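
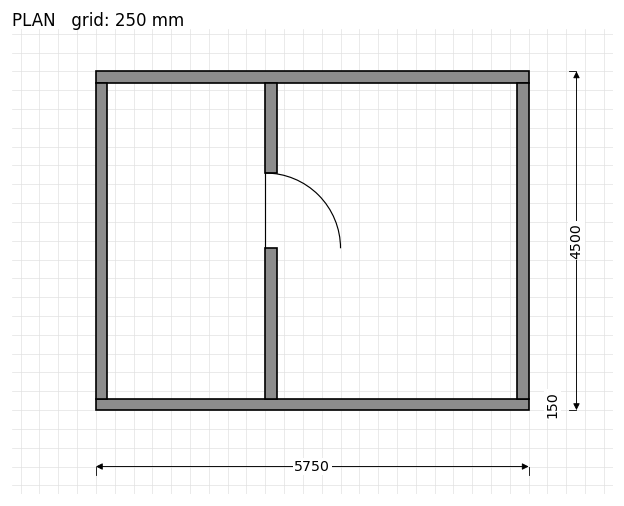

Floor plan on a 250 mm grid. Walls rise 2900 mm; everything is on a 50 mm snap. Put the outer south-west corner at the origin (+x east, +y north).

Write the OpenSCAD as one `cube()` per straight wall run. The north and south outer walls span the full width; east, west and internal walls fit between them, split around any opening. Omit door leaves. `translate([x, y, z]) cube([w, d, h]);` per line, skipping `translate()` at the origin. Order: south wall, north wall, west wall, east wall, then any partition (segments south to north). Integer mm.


cube([5750, 150, 2900]);
translate([0, 4350, 0]) cube([5750, 150, 2900]);
translate([0, 150, 0]) cube([150, 4200, 2900]);
translate([5600, 150, 0]) cube([150, 4200, 2900]);
translate([2250, 150, 0]) cube([150, 2000, 2900]);
translate([2250, 3150, 0]) cube([150, 1200, 2900]);


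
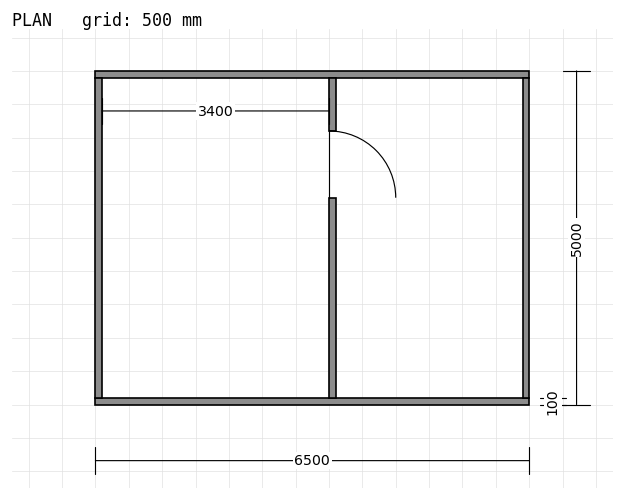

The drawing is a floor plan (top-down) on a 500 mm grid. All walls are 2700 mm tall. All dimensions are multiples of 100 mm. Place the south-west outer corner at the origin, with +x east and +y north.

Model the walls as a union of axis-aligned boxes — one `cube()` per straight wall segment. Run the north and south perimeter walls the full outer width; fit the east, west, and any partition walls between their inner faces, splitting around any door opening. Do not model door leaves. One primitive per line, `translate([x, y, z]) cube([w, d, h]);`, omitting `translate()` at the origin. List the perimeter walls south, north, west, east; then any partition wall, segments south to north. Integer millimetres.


cube([6500, 100, 2700]);
translate([0, 4900, 0]) cube([6500, 100, 2700]);
translate([0, 100, 0]) cube([100, 4800, 2700]);
translate([6400, 100, 0]) cube([100, 4800, 2700]);
translate([3500, 100, 0]) cube([100, 3000, 2700]);
translate([3500, 4100, 0]) cube([100, 800, 2700]);


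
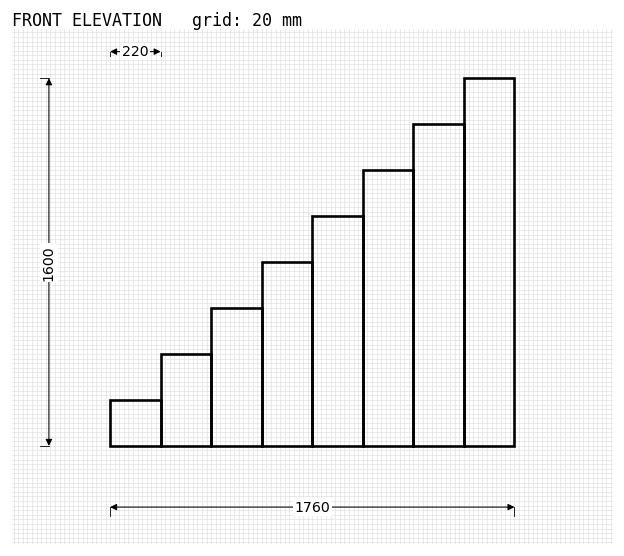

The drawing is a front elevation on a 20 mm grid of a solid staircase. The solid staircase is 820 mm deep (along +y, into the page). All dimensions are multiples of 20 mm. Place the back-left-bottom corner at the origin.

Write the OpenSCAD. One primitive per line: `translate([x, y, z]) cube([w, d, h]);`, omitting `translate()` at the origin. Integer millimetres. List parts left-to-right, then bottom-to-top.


cube([220, 820, 200]);
translate([220, 0, 0]) cube([220, 820, 400]);
translate([440, 0, 0]) cube([220, 820, 600]);
translate([660, 0, 0]) cube([220, 820, 800]);
translate([880, 0, 0]) cube([220, 820, 1000]);
translate([1100, 0, 0]) cube([220, 820, 1200]);
translate([1320, 0, 0]) cube([220, 820, 1400]);
translate([1540, 0, 0]) cube([220, 820, 1600]);


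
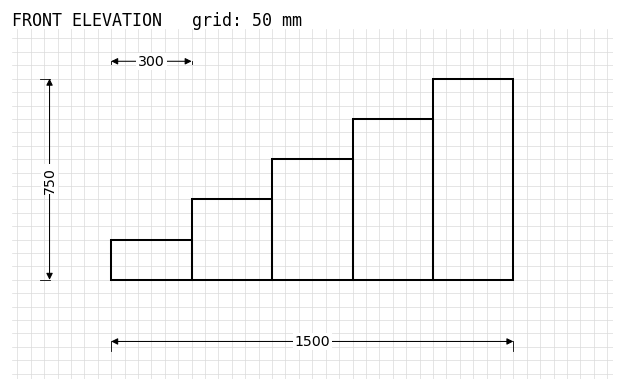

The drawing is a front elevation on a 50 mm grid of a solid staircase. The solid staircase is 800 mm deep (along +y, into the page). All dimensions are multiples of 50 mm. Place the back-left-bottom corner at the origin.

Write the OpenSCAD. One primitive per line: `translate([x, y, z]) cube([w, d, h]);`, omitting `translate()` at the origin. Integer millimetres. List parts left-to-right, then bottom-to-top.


cube([300, 800, 150]);
translate([300, 0, 0]) cube([300, 800, 300]);
translate([600, 0, 0]) cube([300, 800, 450]);
translate([900, 0, 0]) cube([300, 800, 600]);
translate([1200, 0, 0]) cube([300, 800, 750]);


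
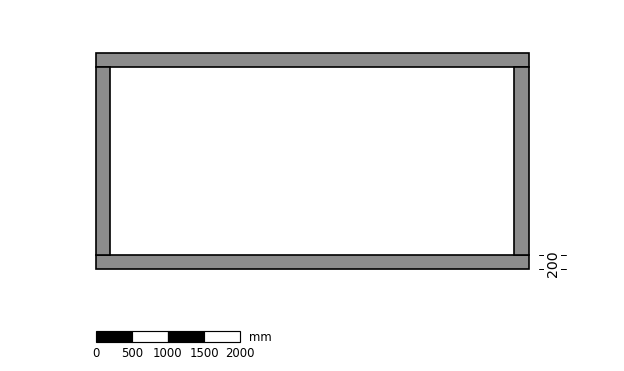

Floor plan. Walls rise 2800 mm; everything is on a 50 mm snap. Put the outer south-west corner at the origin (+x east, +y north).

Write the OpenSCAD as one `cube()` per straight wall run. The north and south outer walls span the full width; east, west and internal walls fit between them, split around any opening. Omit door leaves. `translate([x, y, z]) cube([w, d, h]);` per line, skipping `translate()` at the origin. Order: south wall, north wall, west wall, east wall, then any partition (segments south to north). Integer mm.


cube([6000, 200, 2800]);
translate([0, 2800, 0]) cube([6000, 200, 2800]);
translate([0, 200, 0]) cube([200, 2600, 2800]);
translate([5800, 200, 0]) cube([200, 2600, 2800]);


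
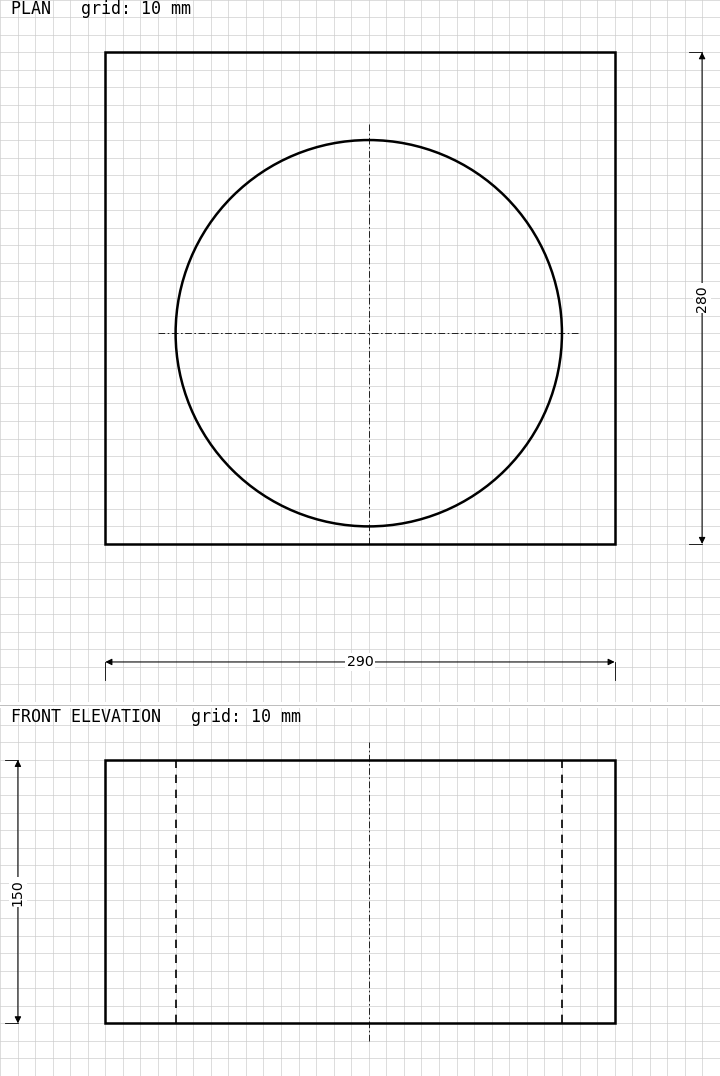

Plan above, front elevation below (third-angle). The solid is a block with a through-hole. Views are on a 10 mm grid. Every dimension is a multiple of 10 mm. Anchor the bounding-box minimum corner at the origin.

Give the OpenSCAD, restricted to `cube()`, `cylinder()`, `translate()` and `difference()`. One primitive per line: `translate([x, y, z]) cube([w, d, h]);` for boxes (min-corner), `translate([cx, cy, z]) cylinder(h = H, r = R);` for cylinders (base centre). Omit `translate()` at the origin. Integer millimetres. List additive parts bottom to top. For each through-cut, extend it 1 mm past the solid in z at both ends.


difference() {
  cube([290, 280, 150]);
  translate([150, 120, -1]) cylinder(h = 152, r = 110);
}


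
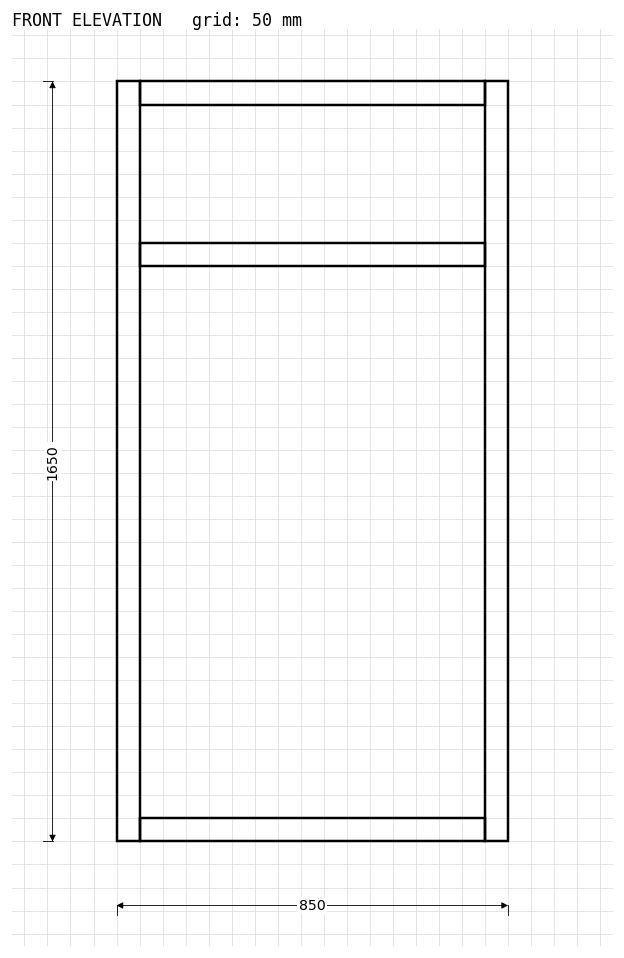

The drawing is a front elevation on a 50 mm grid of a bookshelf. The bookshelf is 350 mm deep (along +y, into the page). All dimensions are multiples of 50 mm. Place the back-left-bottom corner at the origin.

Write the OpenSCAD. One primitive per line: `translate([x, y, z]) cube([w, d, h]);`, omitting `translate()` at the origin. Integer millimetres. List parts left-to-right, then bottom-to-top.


cube([50, 350, 1650]);
translate([50, 0, 0]) cube([750, 350, 50]);
translate([50, 0, 1250]) cube([750, 350, 50]);
translate([50, 0, 1600]) cube([750, 350, 50]);
translate([800, 0, 0]) cube([50, 350, 1650]);


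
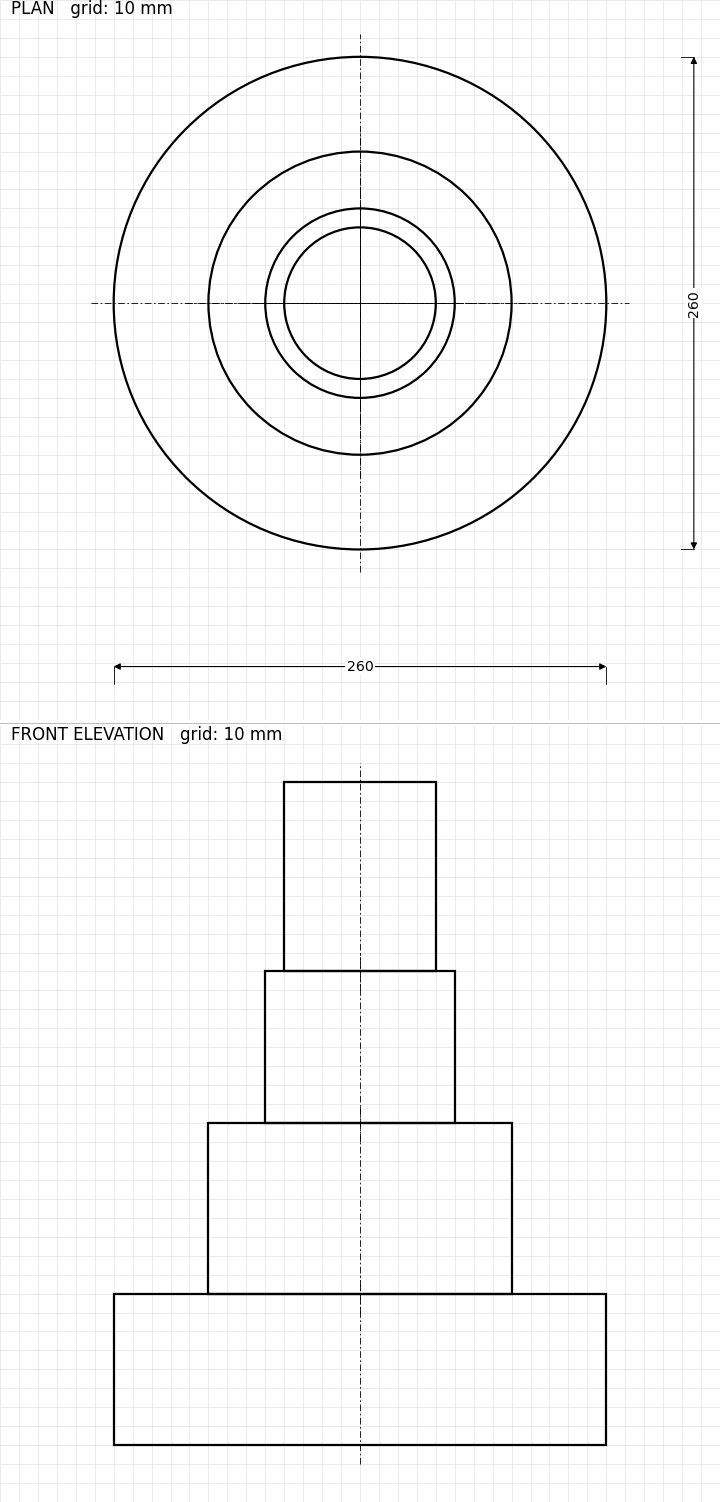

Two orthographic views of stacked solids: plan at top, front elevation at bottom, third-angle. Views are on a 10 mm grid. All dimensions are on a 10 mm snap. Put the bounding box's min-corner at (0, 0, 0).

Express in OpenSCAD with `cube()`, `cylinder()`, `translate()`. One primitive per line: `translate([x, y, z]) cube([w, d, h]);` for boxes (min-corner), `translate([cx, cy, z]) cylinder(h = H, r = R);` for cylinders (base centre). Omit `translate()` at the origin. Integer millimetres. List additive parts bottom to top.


translate([130, 130, 0]) cylinder(h = 80, r = 130);
translate([130, 130, 80]) cylinder(h = 90, r = 80);
translate([130, 130, 170]) cylinder(h = 80, r = 50);
translate([130, 130, 250]) cylinder(h = 100, r = 40);


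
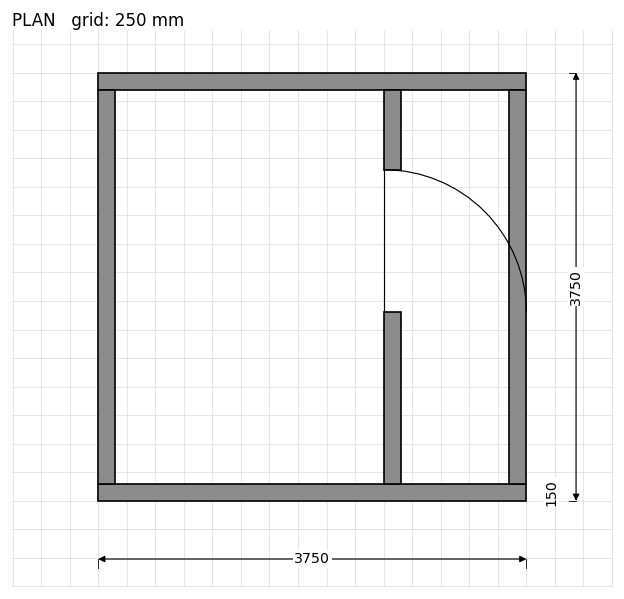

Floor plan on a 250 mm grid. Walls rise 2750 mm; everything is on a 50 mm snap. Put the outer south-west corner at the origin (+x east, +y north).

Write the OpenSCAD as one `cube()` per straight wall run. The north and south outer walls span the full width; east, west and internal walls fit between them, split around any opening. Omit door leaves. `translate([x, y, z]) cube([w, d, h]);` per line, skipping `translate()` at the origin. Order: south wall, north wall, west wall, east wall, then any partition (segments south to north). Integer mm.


cube([3750, 150, 2750]);
translate([0, 3600, 0]) cube([3750, 150, 2750]);
translate([0, 150, 0]) cube([150, 3450, 2750]);
translate([3600, 150, 0]) cube([150, 3450, 2750]);
translate([2500, 150, 0]) cube([150, 1500, 2750]);
translate([2500, 2900, 0]) cube([150, 700, 2750]);


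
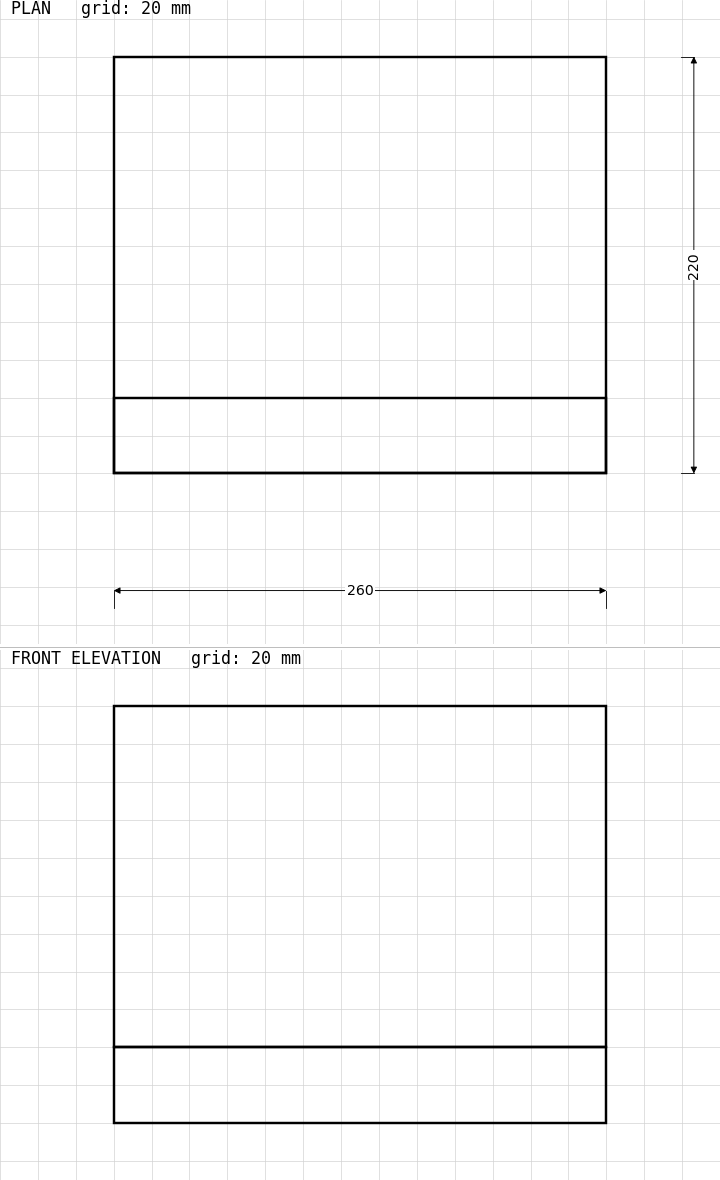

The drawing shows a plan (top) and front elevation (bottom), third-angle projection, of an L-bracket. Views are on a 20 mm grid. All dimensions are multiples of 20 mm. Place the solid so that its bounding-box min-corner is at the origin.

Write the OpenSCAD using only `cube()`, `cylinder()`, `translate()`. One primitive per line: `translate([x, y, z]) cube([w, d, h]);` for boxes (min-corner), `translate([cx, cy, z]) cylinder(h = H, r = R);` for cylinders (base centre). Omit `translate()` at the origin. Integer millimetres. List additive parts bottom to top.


cube([260, 220, 40]);
translate([0, 0, 40]) cube([260, 40, 180]);


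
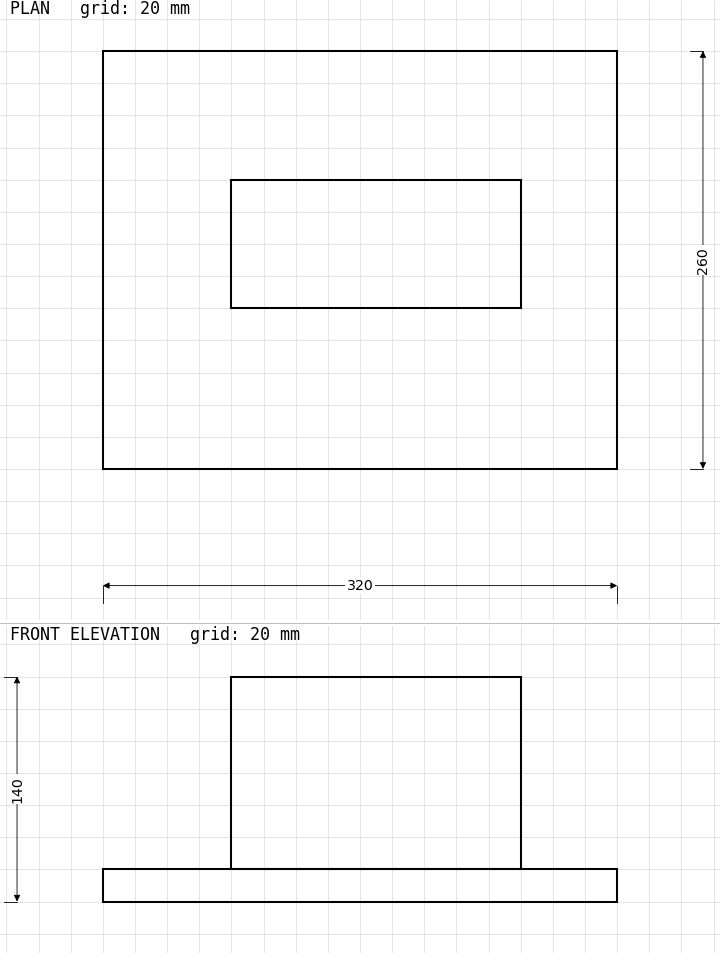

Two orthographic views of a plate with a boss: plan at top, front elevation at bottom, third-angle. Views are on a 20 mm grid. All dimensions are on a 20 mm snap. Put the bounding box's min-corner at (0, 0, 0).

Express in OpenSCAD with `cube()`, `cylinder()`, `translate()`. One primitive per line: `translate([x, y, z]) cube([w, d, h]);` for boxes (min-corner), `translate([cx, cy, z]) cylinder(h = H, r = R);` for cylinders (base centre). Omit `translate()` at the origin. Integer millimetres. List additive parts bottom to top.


cube([320, 260, 20]);
translate([80, 100, 20]) cube([180, 80, 120]);


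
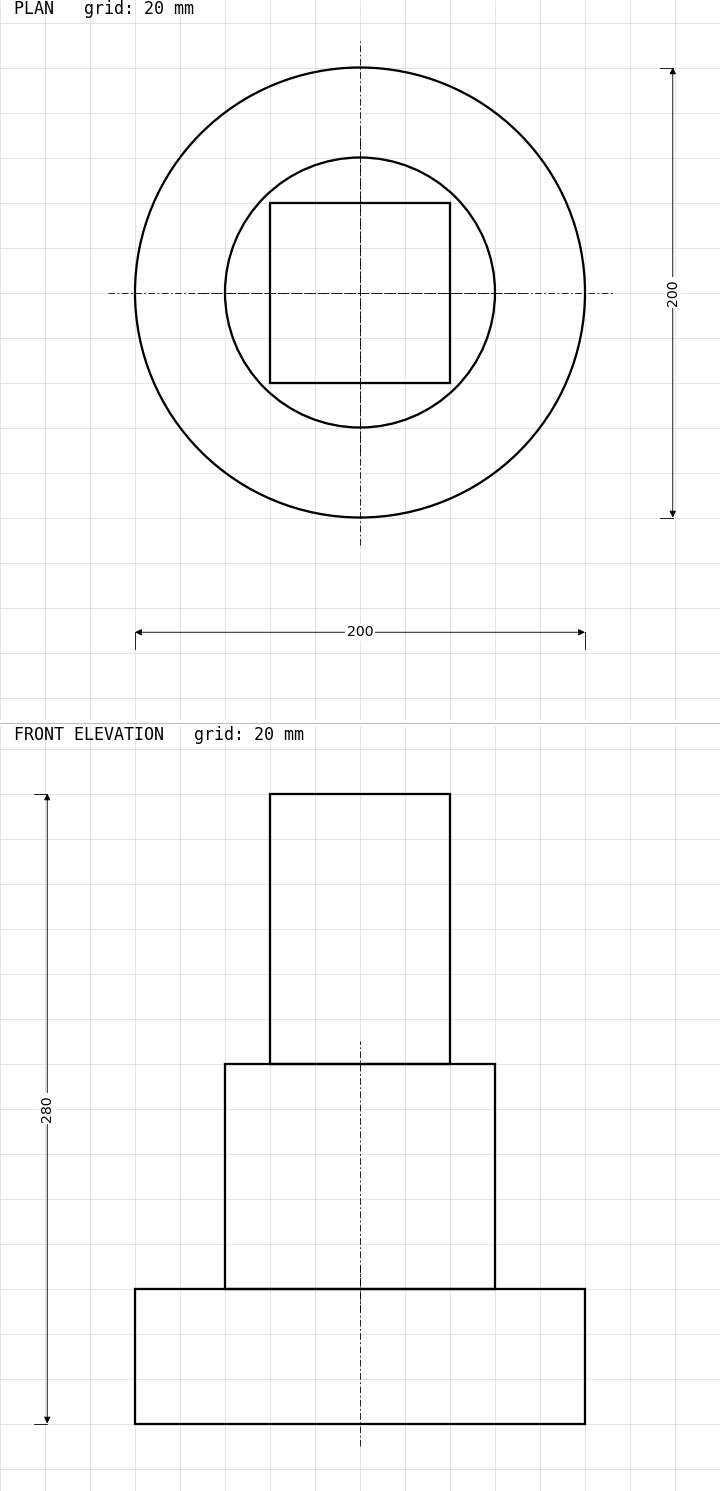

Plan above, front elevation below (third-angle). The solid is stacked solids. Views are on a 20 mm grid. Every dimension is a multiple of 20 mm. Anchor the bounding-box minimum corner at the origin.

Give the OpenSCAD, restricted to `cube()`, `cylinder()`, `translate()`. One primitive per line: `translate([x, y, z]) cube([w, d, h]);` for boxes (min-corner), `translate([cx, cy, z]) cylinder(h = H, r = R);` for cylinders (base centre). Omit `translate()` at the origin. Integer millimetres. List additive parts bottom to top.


translate([100, 100, 0]) cylinder(h = 60, r = 100);
translate([100, 100, 60]) cylinder(h = 100, r = 60);
translate([60, 60, 160]) cube([80, 80, 120]);


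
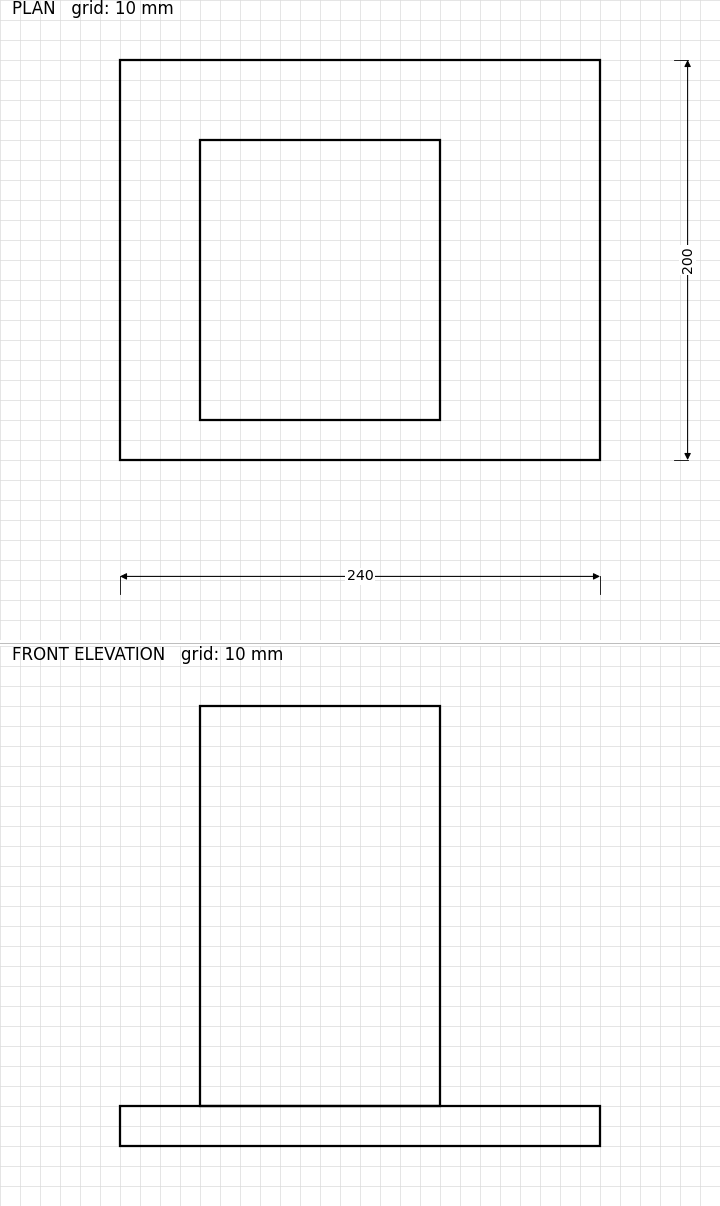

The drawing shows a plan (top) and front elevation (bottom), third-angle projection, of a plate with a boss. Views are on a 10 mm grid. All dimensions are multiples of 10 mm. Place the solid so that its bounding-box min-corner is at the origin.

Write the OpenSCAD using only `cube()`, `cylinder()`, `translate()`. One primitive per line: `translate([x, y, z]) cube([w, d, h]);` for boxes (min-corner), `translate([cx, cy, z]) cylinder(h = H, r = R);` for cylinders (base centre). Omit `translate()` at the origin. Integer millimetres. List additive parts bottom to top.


cube([240, 200, 20]);
translate([40, 20, 20]) cube([120, 140, 200]);


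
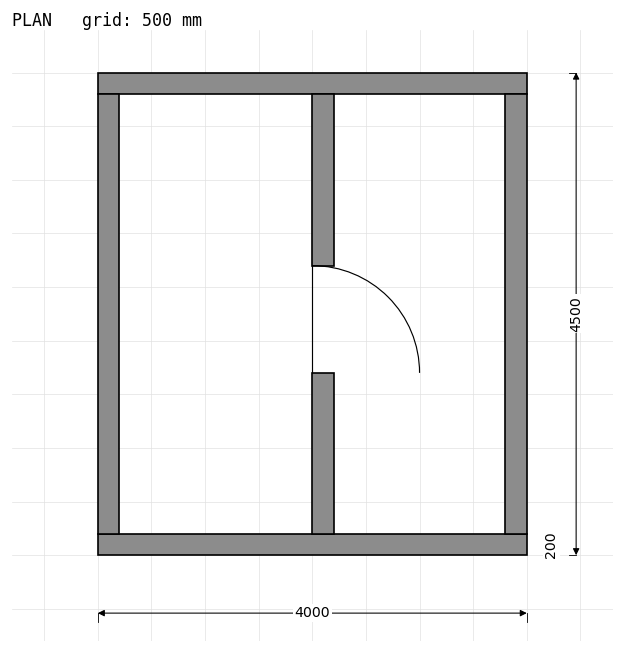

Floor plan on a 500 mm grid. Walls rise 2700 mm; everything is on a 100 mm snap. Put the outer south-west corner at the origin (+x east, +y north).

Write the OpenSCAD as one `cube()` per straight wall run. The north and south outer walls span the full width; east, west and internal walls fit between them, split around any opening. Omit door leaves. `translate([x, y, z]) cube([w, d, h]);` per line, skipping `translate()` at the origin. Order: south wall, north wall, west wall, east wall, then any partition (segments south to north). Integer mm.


cube([4000, 200, 2700]);
translate([0, 4300, 0]) cube([4000, 200, 2700]);
translate([0, 200, 0]) cube([200, 4100, 2700]);
translate([3800, 200, 0]) cube([200, 4100, 2700]);
translate([2000, 200, 0]) cube([200, 1500, 2700]);
translate([2000, 2700, 0]) cube([200, 1600, 2700]);


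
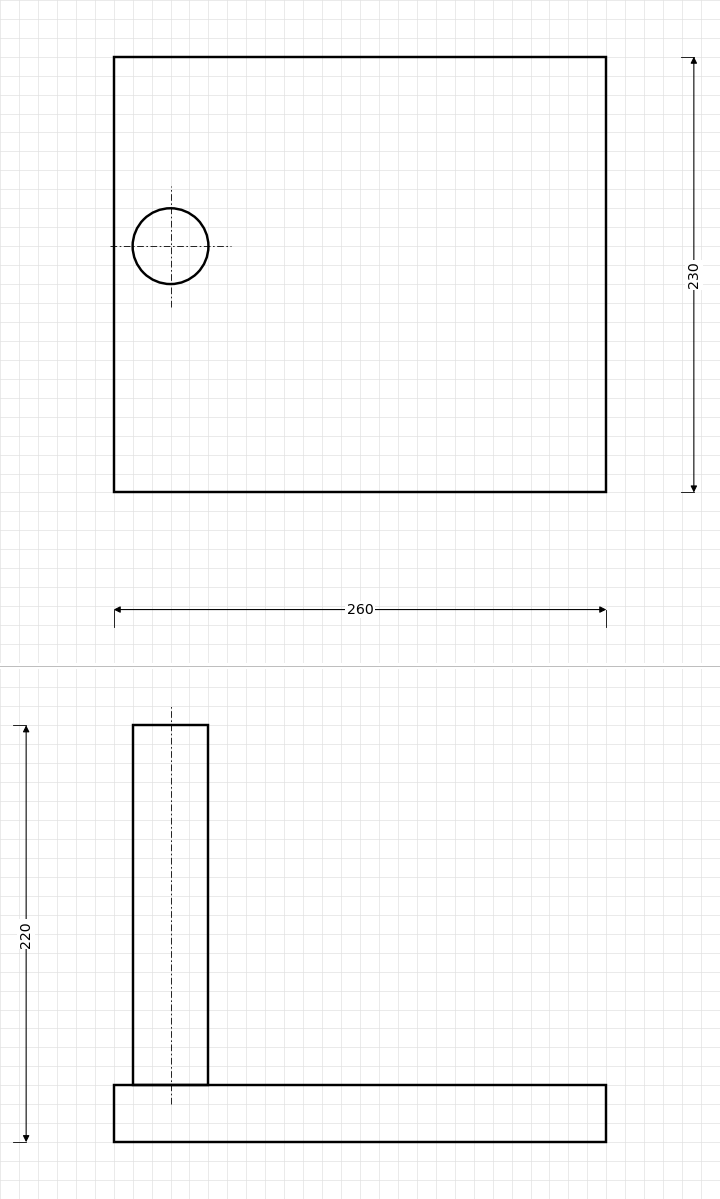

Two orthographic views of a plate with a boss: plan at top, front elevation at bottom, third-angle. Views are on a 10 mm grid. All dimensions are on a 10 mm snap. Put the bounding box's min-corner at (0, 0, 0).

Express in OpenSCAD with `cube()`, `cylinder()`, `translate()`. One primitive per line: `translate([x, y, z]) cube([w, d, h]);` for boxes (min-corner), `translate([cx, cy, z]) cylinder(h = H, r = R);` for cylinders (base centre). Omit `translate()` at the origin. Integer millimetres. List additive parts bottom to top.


cube([260, 230, 30]);
translate([30, 130, 30]) cylinder(h = 190, r = 20);


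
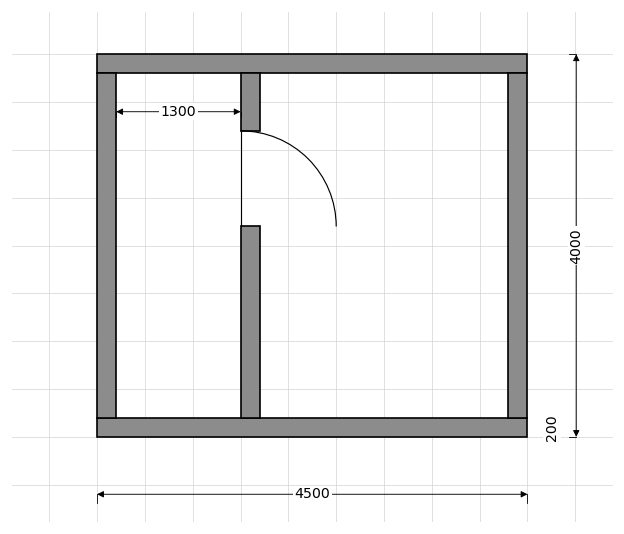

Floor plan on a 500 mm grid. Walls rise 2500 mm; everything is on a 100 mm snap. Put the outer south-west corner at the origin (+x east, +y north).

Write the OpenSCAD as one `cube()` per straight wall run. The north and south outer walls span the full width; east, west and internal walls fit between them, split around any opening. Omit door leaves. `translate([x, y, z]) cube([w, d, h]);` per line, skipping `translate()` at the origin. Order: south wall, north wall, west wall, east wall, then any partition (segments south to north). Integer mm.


cube([4500, 200, 2500]);
translate([0, 3800, 0]) cube([4500, 200, 2500]);
translate([0, 200, 0]) cube([200, 3600, 2500]);
translate([4300, 200, 0]) cube([200, 3600, 2500]);
translate([1500, 200, 0]) cube([200, 2000, 2500]);
translate([1500, 3200, 0]) cube([200, 600, 2500]);


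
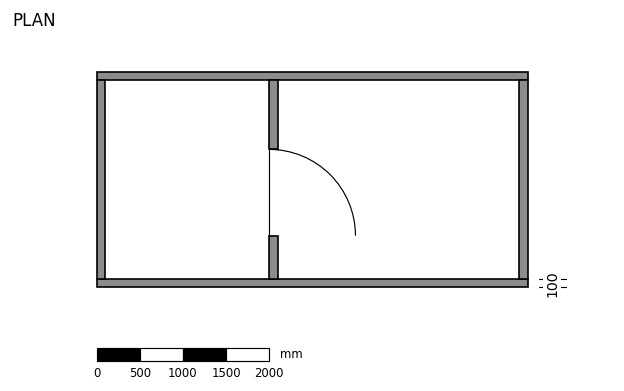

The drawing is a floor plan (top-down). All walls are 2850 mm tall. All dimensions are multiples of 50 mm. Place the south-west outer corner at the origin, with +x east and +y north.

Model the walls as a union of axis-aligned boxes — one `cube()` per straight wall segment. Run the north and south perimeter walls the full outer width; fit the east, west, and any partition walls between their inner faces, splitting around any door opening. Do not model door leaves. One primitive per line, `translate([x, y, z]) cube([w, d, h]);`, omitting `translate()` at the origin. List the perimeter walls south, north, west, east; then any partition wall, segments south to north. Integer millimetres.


cube([5000, 100, 2850]);
translate([0, 2400, 0]) cube([5000, 100, 2850]);
translate([0, 100, 0]) cube([100, 2300, 2850]);
translate([4900, 100, 0]) cube([100, 2300, 2850]);
translate([2000, 100, 0]) cube([100, 500, 2850]);
translate([2000, 1600, 0]) cube([100, 800, 2850]);


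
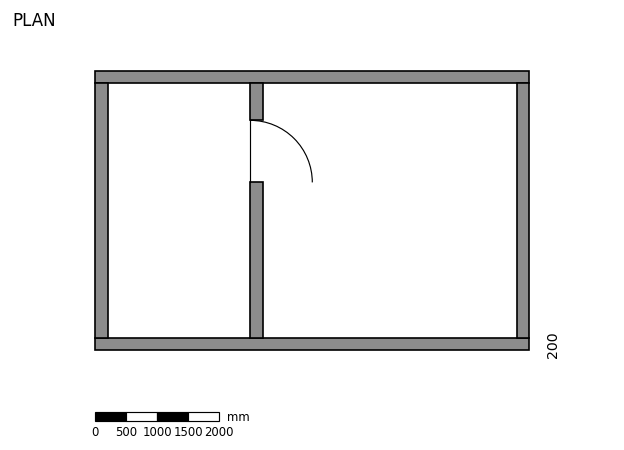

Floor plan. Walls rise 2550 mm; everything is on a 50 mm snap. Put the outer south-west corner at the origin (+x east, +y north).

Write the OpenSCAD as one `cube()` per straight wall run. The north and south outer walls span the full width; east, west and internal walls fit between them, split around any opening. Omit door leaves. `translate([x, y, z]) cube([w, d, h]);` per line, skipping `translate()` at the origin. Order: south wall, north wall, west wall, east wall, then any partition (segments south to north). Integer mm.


cube([7000, 200, 2550]);
translate([0, 4300, 0]) cube([7000, 200, 2550]);
translate([0, 200, 0]) cube([200, 4100, 2550]);
translate([6800, 200, 0]) cube([200, 4100, 2550]);
translate([2500, 200, 0]) cube([200, 2500, 2550]);
translate([2500, 3700, 0]) cube([200, 600, 2550]);


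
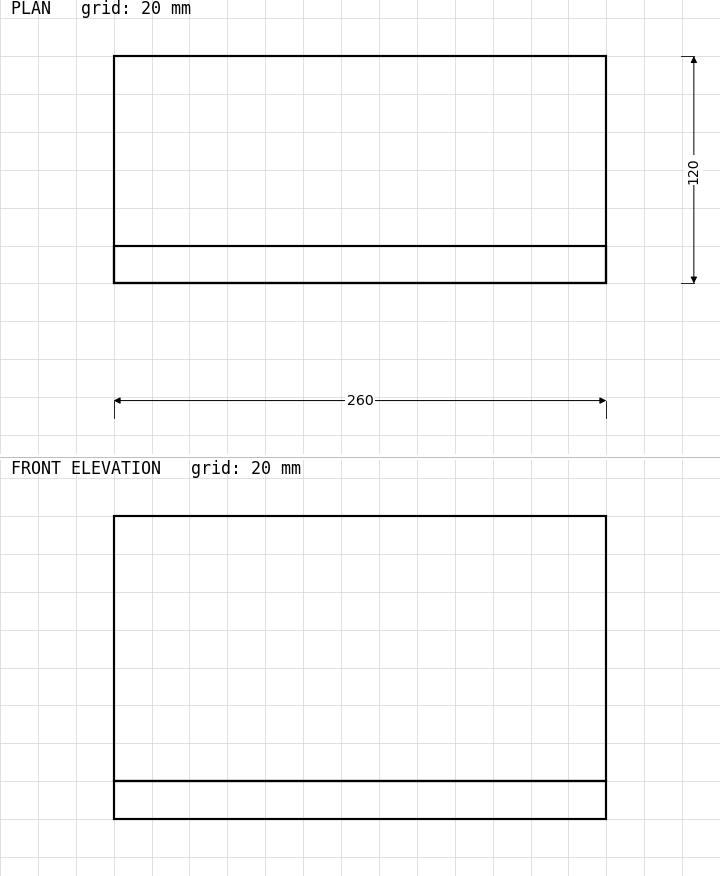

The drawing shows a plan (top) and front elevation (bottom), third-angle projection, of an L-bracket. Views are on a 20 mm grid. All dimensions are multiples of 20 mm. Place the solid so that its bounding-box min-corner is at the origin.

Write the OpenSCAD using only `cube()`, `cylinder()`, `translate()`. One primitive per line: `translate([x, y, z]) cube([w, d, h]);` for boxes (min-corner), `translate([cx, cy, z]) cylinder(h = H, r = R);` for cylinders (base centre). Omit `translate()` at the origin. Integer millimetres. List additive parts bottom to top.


cube([260, 120, 20]);
translate([0, 0, 20]) cube([260, 20, 140]);


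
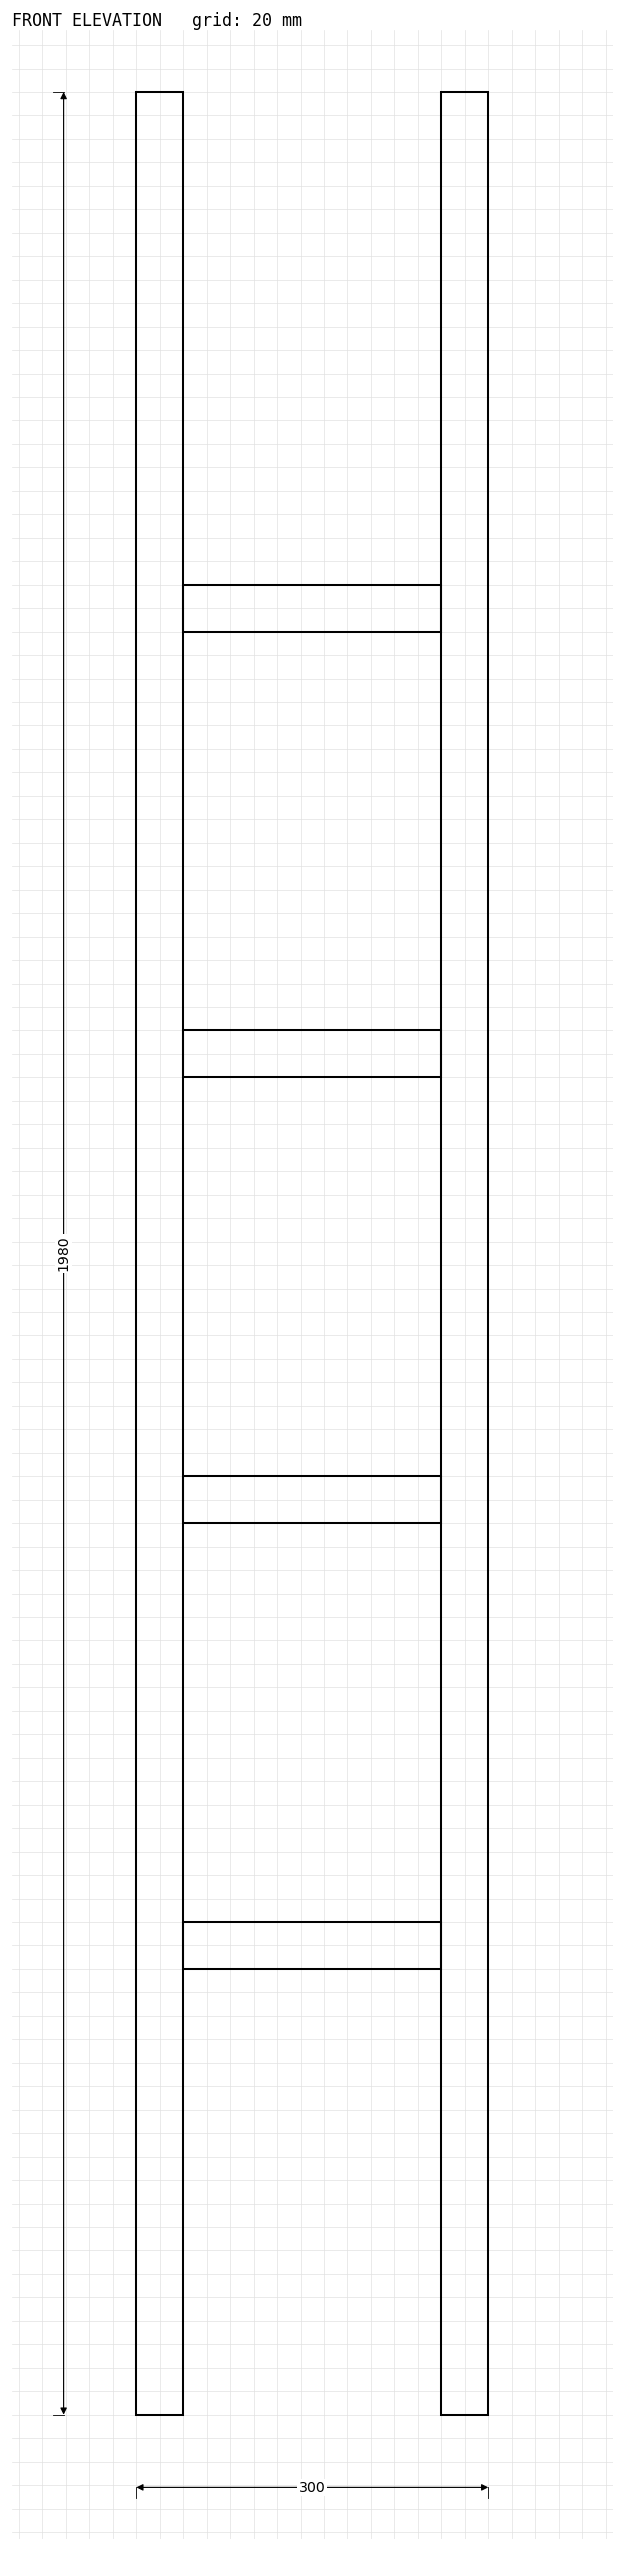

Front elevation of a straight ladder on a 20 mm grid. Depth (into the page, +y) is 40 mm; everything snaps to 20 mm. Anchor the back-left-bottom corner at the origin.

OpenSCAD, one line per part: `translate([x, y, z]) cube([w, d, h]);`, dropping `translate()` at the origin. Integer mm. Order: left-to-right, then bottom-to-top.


cube([40, 40, 1980]);
translate([40, 0, 380]) cube([220, 40, 40]);
translate([40, 0, 760]) cube([220, 40, 40]);
translate([40, 0, 1140]) cube([220, 40, 40]);
translate([40, 0, 1520]) cube([220, 40, 40]);
translate([260, 0, 0]) cube([40, 40, 1980]);


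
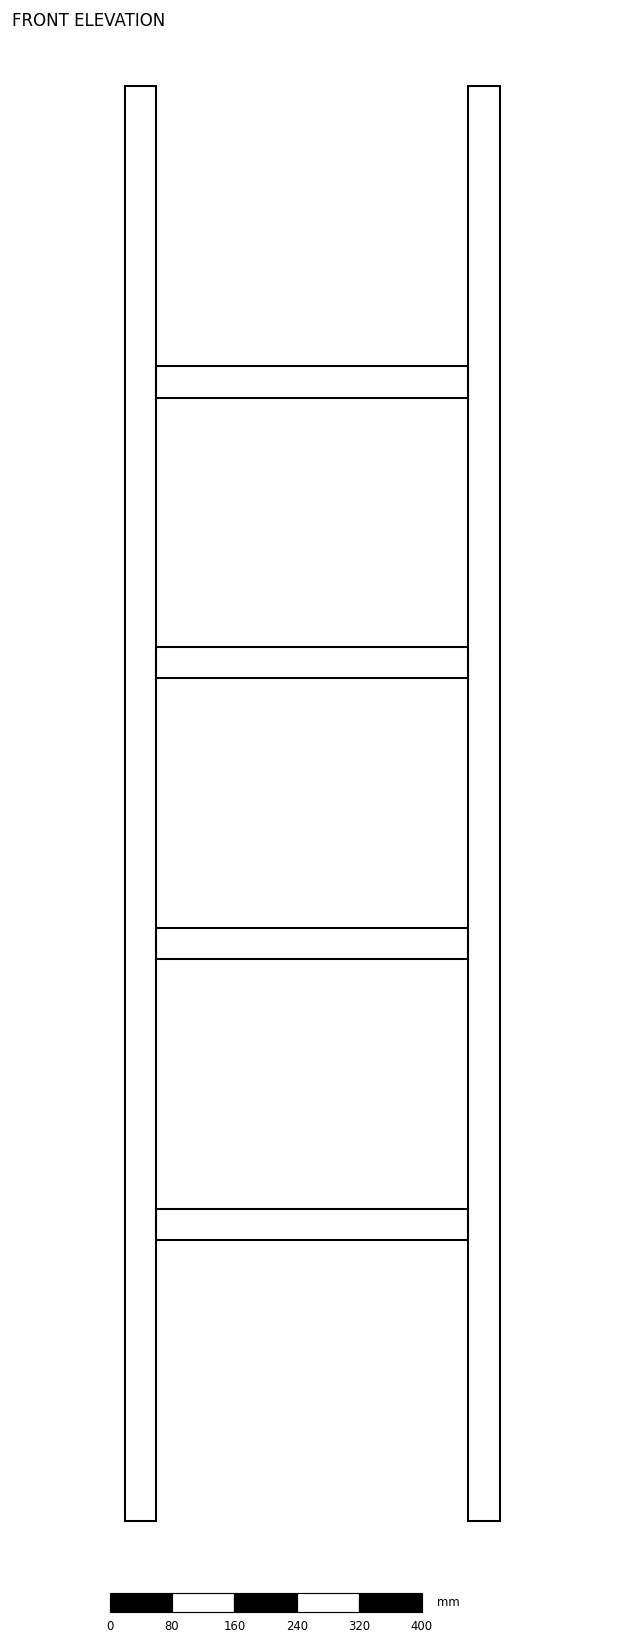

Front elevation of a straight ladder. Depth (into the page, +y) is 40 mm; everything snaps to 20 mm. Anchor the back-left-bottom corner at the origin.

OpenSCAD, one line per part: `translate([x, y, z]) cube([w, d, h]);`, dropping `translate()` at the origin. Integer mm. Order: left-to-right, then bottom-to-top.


cube([40, 40, 1840]);
translate([40, 0, 360]) cube([400, 40, 40]);
translate([40, 0, 720]) cube([400, 40, 40]);
translate([40, 0, 1080]) cube([400, 40, 40]);
translate([40, 0, 1440]) cube([400, 40, 40]);
translate([440, 0, 0]) cube([40, 40, 1840]);


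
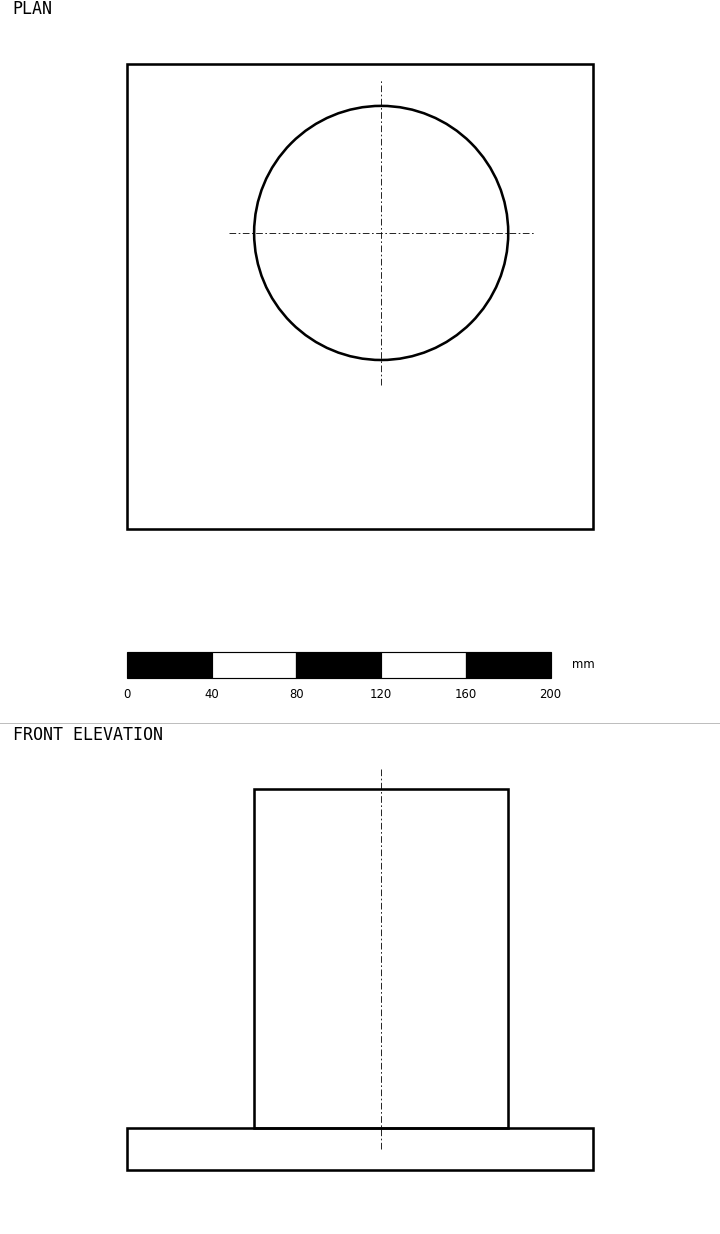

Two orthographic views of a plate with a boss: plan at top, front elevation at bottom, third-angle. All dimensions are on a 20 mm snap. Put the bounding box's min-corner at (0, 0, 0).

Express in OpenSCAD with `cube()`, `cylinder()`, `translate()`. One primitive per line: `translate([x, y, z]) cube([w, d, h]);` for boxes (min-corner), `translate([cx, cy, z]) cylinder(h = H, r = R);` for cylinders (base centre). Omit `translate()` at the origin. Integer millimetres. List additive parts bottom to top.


cube([220, 220, 20]);
translate([120, 140, 20]) cylinder(h = 160, r = 60);


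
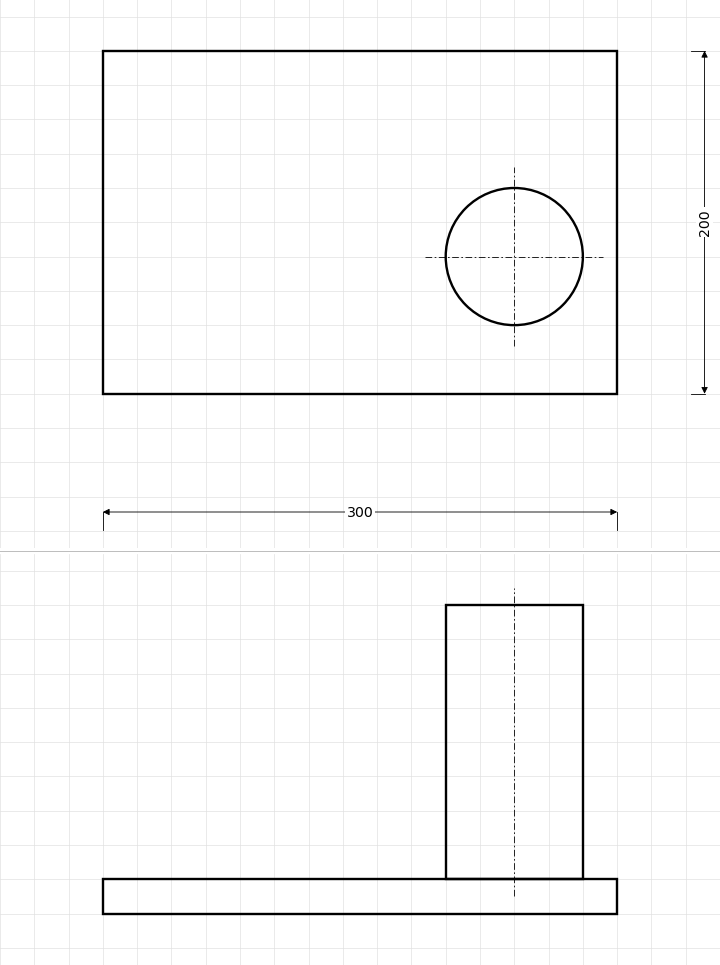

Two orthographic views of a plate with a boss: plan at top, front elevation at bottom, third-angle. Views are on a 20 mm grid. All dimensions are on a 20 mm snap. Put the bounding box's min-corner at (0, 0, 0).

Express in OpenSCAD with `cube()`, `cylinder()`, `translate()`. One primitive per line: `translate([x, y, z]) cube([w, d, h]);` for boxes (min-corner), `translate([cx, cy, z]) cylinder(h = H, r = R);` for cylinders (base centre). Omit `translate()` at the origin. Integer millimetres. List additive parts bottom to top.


cube([300, 200, 20]);
translate([240, 80, 20]) cylinder(h = 160, r = 40);


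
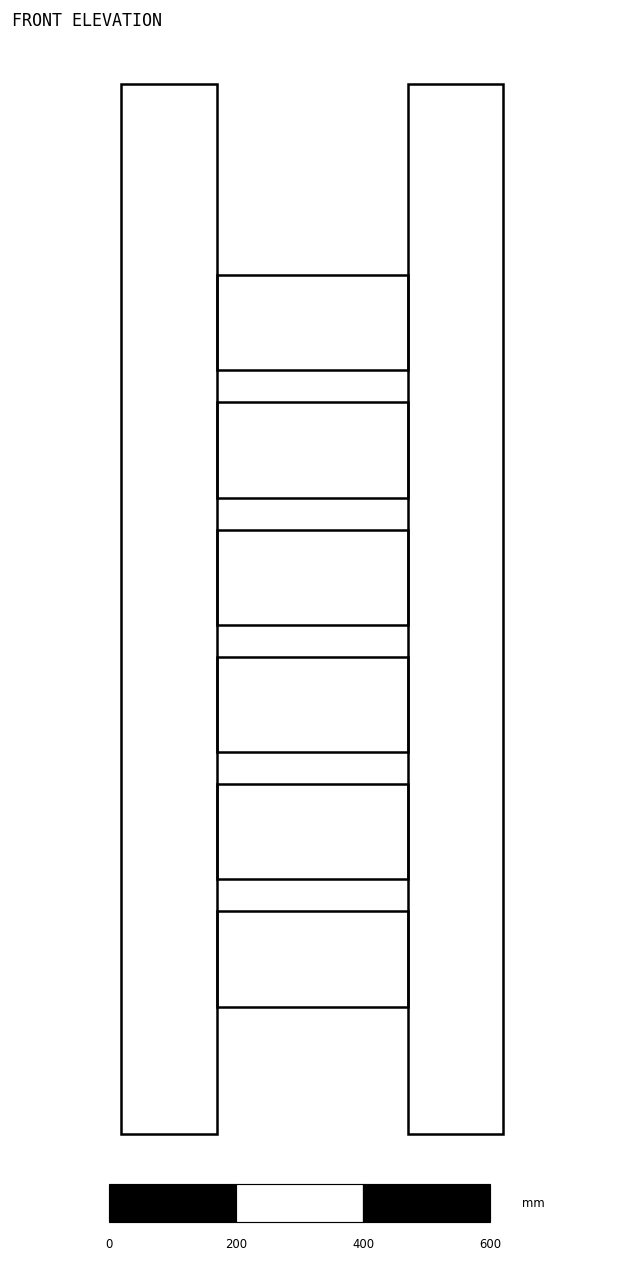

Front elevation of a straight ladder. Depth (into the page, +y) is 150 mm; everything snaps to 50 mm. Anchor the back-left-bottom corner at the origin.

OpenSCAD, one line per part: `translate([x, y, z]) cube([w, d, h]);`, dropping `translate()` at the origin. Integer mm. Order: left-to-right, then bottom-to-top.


cube([150, 150, 1650]);
translate([150, 0, 200]) cube([300, 150, 150]);
translate([150, 0, 400]) cube([300, 150, 150]);
translate([150, 0, 600]) cube([300, 150, 150]);
translate([150, 0, 800]) cube([300, 150, 150]);
translate([150, 0, 1000]) cube([300, 150, 150]);
translate([150, 0, 1200]) cube([300, 150, 150]);
translate([450, 0, 0]) cube([150, 150, 1650]);


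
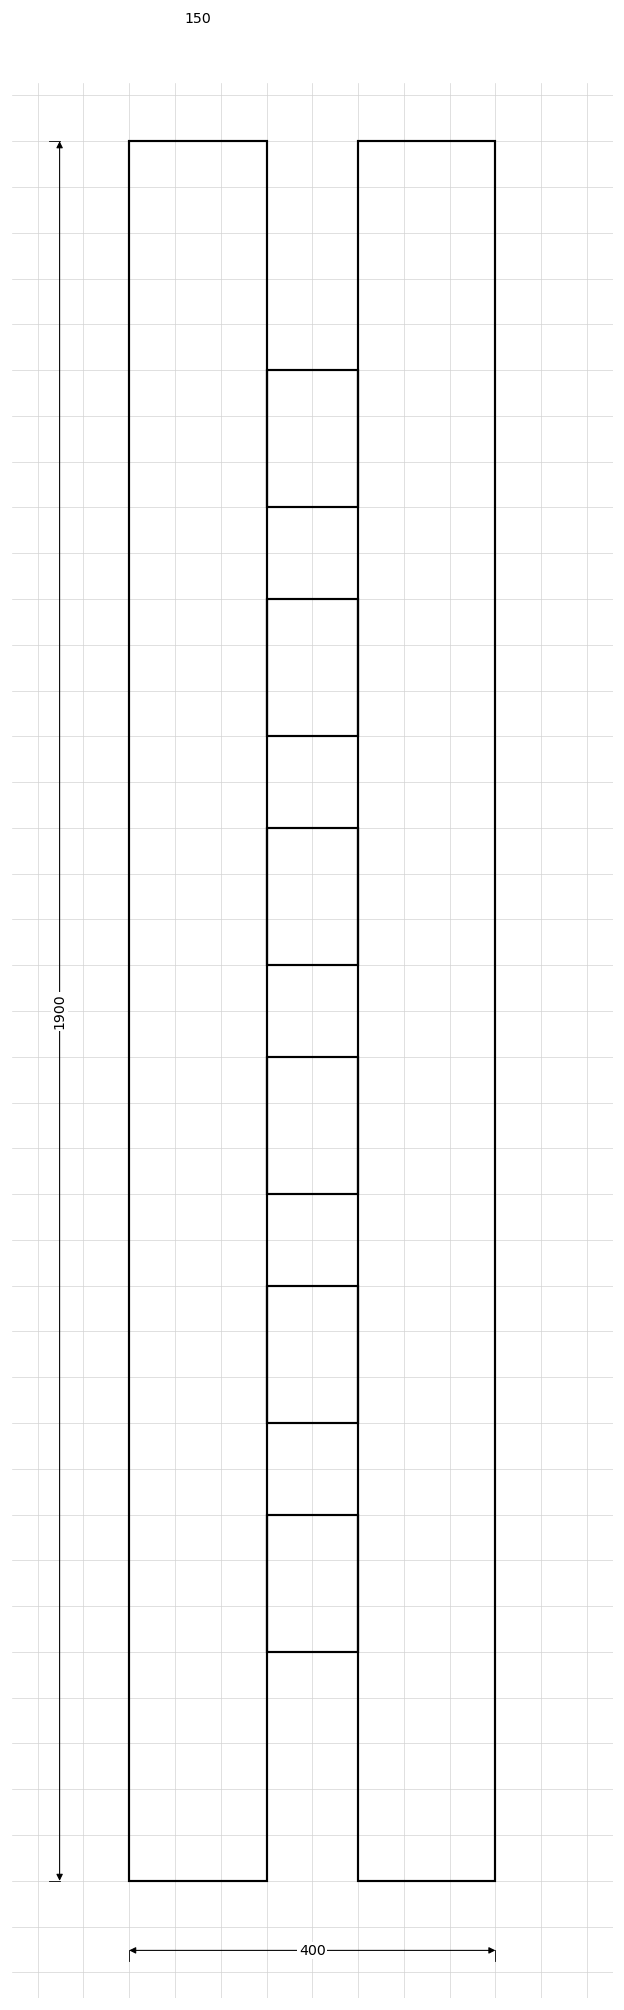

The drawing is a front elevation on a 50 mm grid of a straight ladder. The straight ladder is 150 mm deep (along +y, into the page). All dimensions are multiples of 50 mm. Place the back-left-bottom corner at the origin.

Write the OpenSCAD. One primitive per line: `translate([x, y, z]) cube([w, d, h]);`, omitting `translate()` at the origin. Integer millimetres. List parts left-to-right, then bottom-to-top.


cube([150, 150, 1900]);
translate([150, 0, 250]) cube([100, 150, 150]);
translate([150, 0, 500]) cube([100, 150, 150]);
translate([150, 0, 750]) cube([100, 150, 150]);
translate([150, 0, 1000]) cube([100, 150, 150]);
translate([150, 0, 1250]) cube([100, 150, 150]);
translate([150, 0, 1500]) cube([100, 150, 150]);
translate([250, 0, 0]) cube([150, 150, 1900]);


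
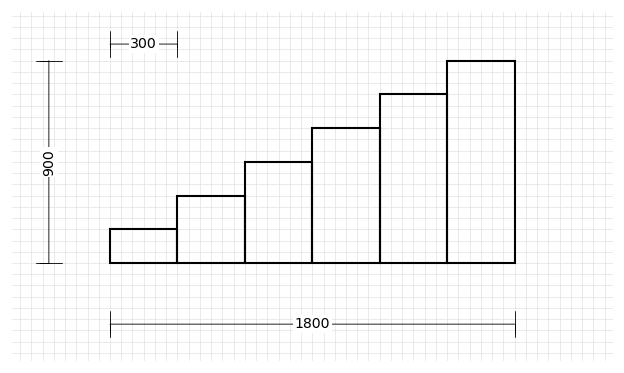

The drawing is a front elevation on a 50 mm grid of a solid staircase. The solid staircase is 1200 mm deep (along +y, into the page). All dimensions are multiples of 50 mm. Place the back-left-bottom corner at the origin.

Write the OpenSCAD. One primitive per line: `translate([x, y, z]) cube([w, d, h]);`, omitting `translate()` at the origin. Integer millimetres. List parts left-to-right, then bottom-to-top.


cube([300, 1200, 150]);
translate([300, 0, 0]) cube([300, 1200, 300]);
translate([600, 0, 0]) cube([300, 1200, 450]);
translate([900, 0, 0]) cube([300, 1200, 600]);
translate([1200, 0, 0]) cube([300, 1200, 750]);
translate([1500, 0, 0]) cube([300, 1200, 900]);


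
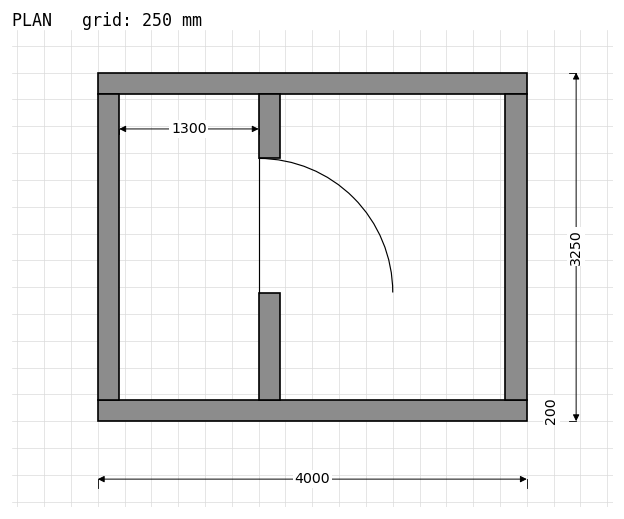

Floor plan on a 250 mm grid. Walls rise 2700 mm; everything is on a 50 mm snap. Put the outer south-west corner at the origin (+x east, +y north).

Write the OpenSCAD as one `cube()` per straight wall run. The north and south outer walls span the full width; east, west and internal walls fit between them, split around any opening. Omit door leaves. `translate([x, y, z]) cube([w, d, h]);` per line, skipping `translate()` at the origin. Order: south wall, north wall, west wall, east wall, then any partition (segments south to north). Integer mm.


cube([4000, 200, 2700]);
translate([0, 3050, 0]) cube([4000, 200, 2700]);
translate([0, 200, 0]) cube([200, 2850, 2700]);
translate([3800, 200, 0]) cube([200, 2850, 2700]);
translate([1500, 200, 0]) cube([200, 1000, 2700]);
translate([1500, 2450, 0]) cube([200, 600, 2700]);


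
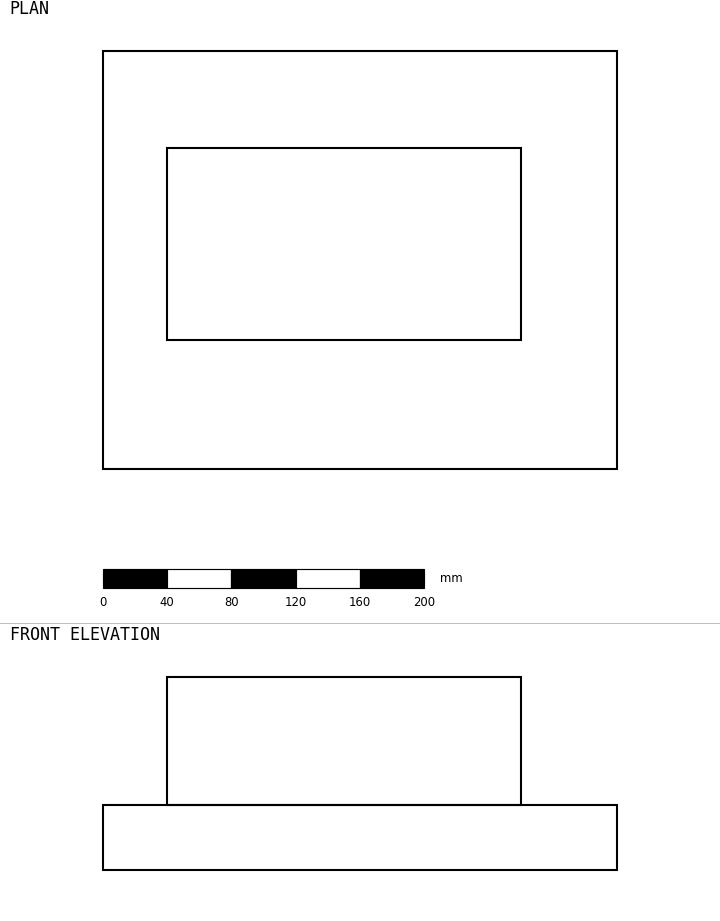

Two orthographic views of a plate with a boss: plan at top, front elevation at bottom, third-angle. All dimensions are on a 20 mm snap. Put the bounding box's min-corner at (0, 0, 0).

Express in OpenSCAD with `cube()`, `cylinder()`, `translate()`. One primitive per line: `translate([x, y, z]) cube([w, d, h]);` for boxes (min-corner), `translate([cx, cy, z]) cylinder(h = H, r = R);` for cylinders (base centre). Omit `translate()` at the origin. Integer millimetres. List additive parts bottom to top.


cube([320, 260, 40]);
translate([40, 80, 40]) cube([220, 120, 80]);


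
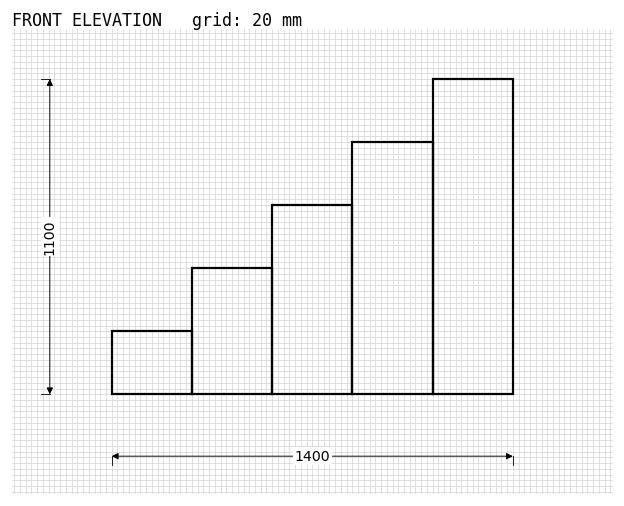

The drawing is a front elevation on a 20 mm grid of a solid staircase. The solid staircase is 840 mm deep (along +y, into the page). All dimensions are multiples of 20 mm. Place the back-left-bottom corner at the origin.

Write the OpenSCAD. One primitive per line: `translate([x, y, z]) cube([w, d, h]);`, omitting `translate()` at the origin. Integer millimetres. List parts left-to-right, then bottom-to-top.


cube([280, 840, 220]);
translate([280, 0, 0]) cube([280, 840, 440]);
translate([560, 0, 0]) cube([280, 840, 660]);
translate([840, 0, 0]) cube([280, 840, 880]);
translate([1120, 0, 0]) cube([280, 840, 1100]);


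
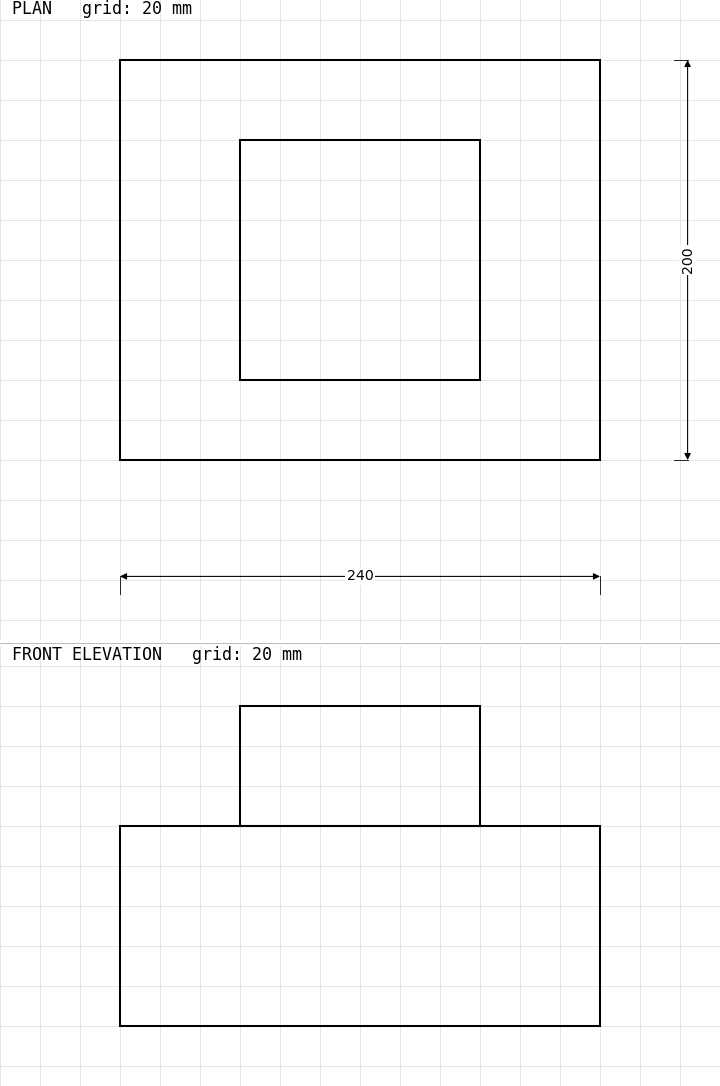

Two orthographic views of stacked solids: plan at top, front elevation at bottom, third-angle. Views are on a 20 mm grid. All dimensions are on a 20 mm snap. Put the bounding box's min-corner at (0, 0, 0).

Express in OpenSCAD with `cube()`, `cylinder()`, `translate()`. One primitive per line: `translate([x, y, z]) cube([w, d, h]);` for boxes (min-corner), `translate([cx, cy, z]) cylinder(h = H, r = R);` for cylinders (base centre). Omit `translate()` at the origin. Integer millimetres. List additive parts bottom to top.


cube([240, 200, 100]);
translate([60, 40, 100]) cube([120, 120, 60]);


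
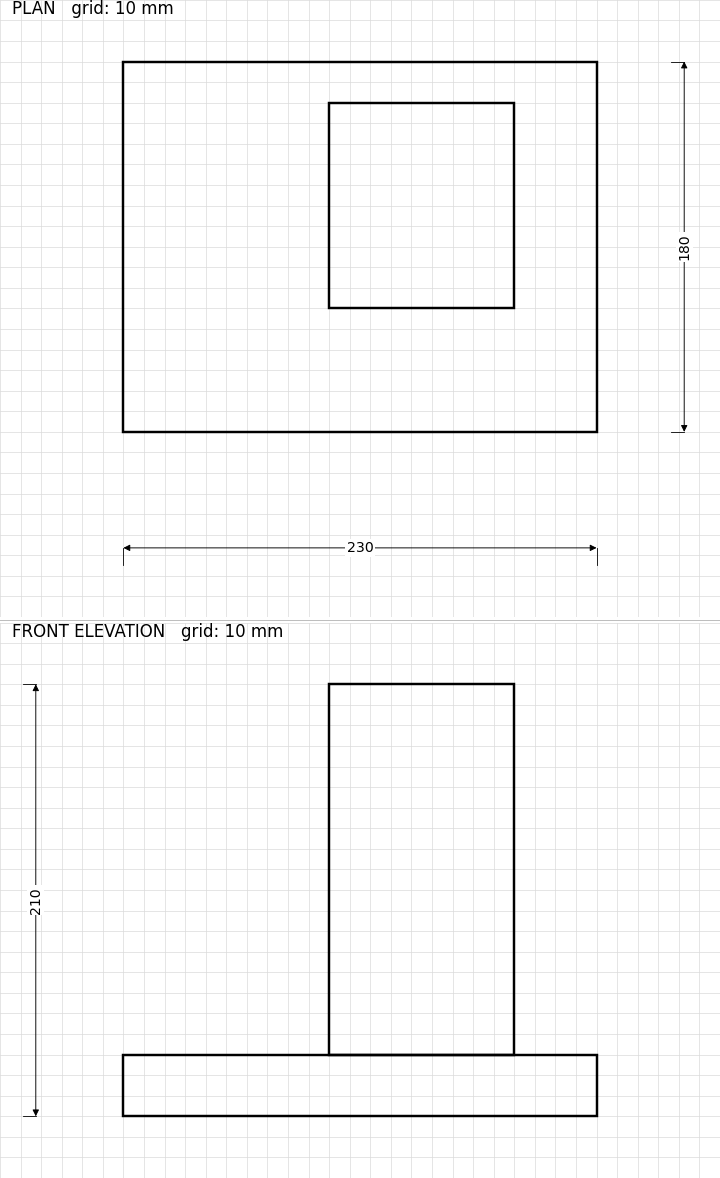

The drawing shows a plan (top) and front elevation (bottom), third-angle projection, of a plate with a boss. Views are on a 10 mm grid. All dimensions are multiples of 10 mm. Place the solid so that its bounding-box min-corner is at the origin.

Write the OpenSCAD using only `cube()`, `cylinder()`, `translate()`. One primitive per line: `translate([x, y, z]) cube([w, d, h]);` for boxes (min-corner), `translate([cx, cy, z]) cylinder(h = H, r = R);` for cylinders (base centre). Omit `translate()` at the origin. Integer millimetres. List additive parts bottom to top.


cube([230, 180, 30]);
translate([100, 60, 30]) cube([90, 100, 180]);


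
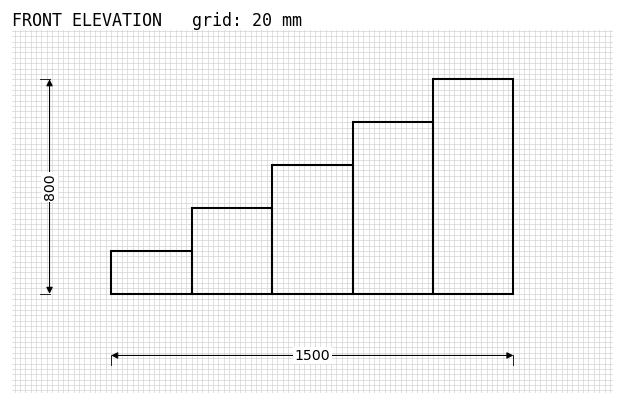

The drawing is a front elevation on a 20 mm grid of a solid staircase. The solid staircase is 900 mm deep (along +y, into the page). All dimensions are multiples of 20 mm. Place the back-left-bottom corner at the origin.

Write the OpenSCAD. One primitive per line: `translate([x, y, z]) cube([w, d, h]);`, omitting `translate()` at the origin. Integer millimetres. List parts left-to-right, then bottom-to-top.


cube([300, 900, 160]);
translate([300, 0, 0]) cube([300, 900, 320]);
translate([600, 0, 0]) cube([300, 900, 480]);
translate([900, 0, 0]) cube([300, 900, 640]);
translate([1200, 0, 0]) cube([300, 900, 800]);


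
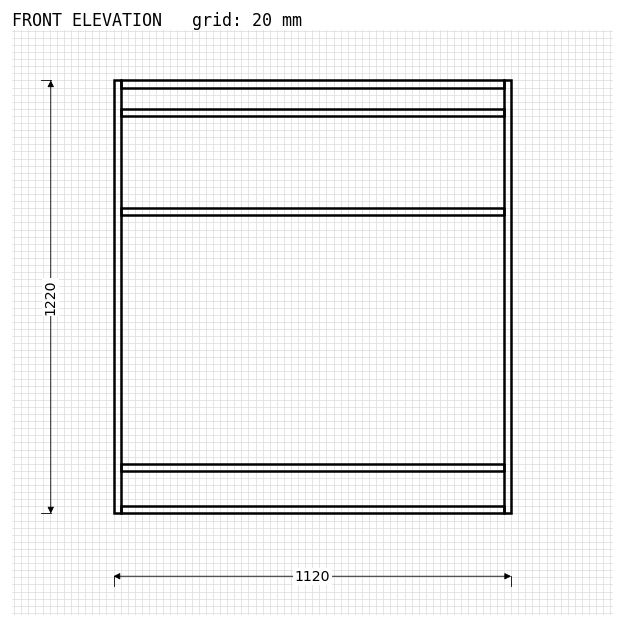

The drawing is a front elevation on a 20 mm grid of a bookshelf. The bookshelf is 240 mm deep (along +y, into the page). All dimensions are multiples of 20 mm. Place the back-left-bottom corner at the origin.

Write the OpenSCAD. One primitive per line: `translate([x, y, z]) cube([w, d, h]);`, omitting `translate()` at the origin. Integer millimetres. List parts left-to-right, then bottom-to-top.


cube([20, 240, 1220]);
translate([20, 0, 0]) cube([1080, 240, 20]);
translate([20, 0, 120]) cube([1080, 240, 20]);
translate([20, 0, 840]) cube([1080, 240, 20]);
translate([20, 0, 1120]) cube([1080, 240, 20]);
translate([20, 0, 1200]) cube([1080, 240, 20]);
translate([1100, 0, 0]) cube([20, 240, 1220]);


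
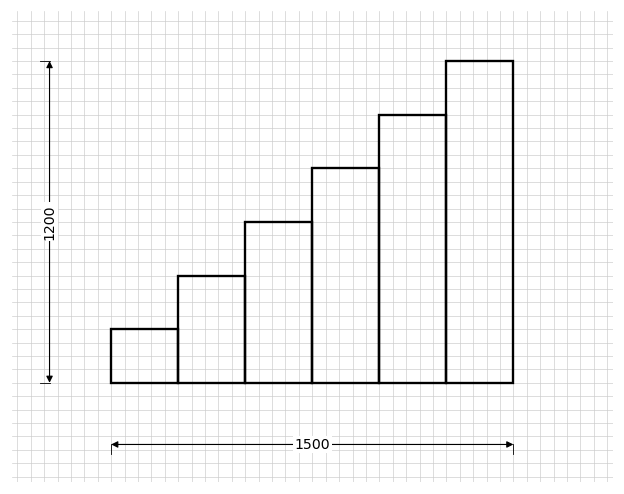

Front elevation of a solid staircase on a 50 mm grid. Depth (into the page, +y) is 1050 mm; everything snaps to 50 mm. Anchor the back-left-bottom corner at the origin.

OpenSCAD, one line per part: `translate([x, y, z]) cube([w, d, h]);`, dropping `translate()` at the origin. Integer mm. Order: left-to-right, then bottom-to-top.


cube([250, 1050, 200]);
translate([250, 0, 0]) cube([250, 1050, 400]);
translate([500, 0, 0]) cube([250, 1050, 600]);
translate([750, 0, 0]) cube([250, 1050, 800]);
translate([1000, 0, 0]) cube([250, 1050, 1000]);
translate([1250, 0, 0]) cube([250, 1050, 1200]);


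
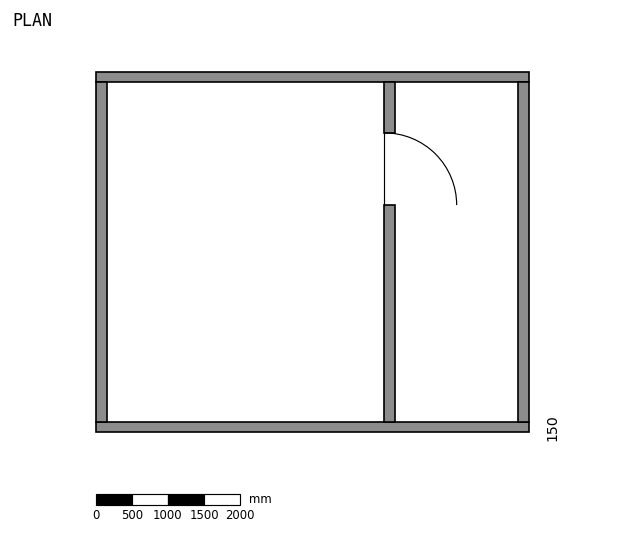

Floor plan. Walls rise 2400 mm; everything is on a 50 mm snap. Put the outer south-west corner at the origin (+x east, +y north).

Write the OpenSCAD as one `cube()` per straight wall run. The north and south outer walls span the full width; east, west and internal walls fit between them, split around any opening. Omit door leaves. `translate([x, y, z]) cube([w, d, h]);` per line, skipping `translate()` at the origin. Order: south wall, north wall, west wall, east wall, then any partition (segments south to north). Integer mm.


cube([6000, 150, 2400]);
translate([0, 4850, 0]) cube([6000, 150, 2400]);
translate([0, 150, 0]) cube([150, 4700, 2400]);
translate([5850, 150, 0]) cube([150, 4700, 2400]);
translate([4000, 150, 0]) cube([150, 3000, 2400]);
translate([4000, 4150, 0]) cube([150, 700, 2400]);


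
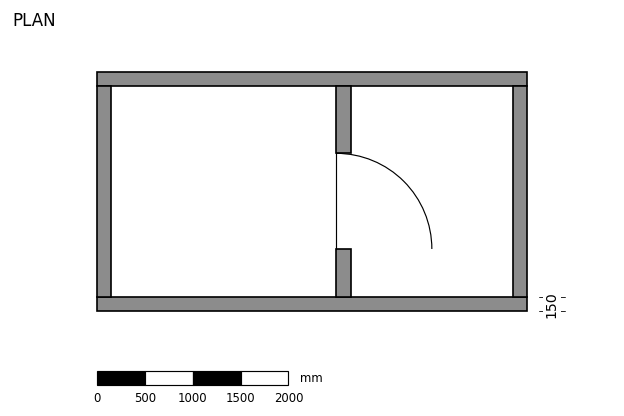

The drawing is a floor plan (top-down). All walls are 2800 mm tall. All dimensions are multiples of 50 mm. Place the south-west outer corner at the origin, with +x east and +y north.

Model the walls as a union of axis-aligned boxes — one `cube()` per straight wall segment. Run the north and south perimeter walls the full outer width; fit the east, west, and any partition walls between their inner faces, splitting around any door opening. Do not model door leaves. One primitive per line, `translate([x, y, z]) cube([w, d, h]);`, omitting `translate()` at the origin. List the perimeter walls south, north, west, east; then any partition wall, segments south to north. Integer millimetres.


cube([4500, 150, 2800]);
translate([0, 2350, 0]) cube([4500, 150, 2800]);
translate([0, 150, 0]) cube([150, 2200, 2800]);
translate([4350, 150, 0]) cube([150, 2200, 2800]);
translate([2500, 150, 0]) cube([150, 500, 2800]);
translate([2500, 1650, 0]) cube([150, 700, 2800]);
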